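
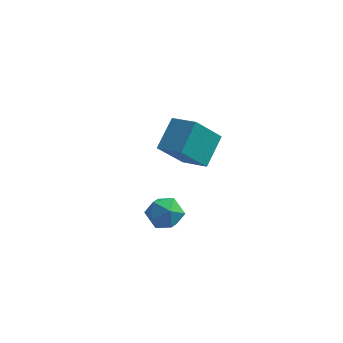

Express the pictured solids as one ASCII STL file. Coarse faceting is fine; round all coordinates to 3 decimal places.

solid 
facet normal -0.890 0.369 -0.268
outer loop
vertex 1.062 3.033 3.971
vertex 1.958 4.08 2.44
vertex 0.807 1.593 2.837
endloop
endfacet
facet normal -0.435 -0.508 0.743
outer loop
vertex 2.142 1.04 3.24
vertex 1.062 3.033 3.971
vertex 0.807 1.593 2.837
endloop
endfacet
facet normal -0.890 0.369 -0.269
outer loop
vertex 0.807 1.593 2.837
vertex 1.958 4.08 2.44
vertex 1.704 2.641 1.306
endloop
endfacet
facet normal -0.137 -0.778 -0.613
outer loop
vertex 1.704 2.641 1.306
vertex 2.142 1.04 3.24
vertex 0.807 1.593 2.837
endloop
endfacet
facet normal 0.137 0.778 0.613
outer loop
vertex 1.062 3.033 3.971
vertex 3.293 3.527 2.843
vertex 1.958 4.08 2.44
endloop
endfacet
facet normal -0.436 -0.508 0.743
outer loop
vertex 2.396 2.479 4.374
vertex 1.062 3.033 3.971
vertex 2.142 1.04 3.24
endloop
endfacet
facet normal 0.138 0.778 0.613
outer loop
vertex 2.396 2.479 4.374
vertex 3.293 3.527 2.843
vertex 1.062 3.033 3.971
endloop
endfacet
facet normal 0.435 0.509 -0.743
outer loop
vertex 1.958 4.08 2.44
vertex 3.293 3.527 2.843
vertex 1.704 2.641 1.306
endloop
endfacet
facet normal -0.138 -0.778 -0.613
outer loop
vertex 3.038 2.087 1.709
vertex 2.142 1.04 3.24
vertex 1.704 2.641 1.306
endloop
endfacet
facet normal 0.435 0.508 -0.743
outer loop
vertex 1.704 2.641 1.306
vertex 3.293 3.527 2.843
vertex 3.038 2.087 1.709
endloop
endfacet
facet normal 0.890 -0.369 0.269
outer loop
vertex 3.038 2.087 1.709
vertex 2.396 2.479 4.374
vertex 2.142 1.04 3.24
endloop
endfacet
facet normal 0.890 -0.369 0.269
outer loop
vertex 3.293 3.527 2.843
vertex 2.396 2.479 4.374
vertex 3.038 2.087 1.709
endloop
endfacet
facet normal -0.847 0.497 -0.189
outer loop
vertex 2.147 -2.057 1.272
vertex 1.661 -2.681 1.81
vertex 2.033 -1.895 2.208
endloop
endfacet
facet normal -0.287 0.937 -0.197
outer loop
vertex 2.147 -2.057 1.272
vertex 2.033 -1.895 2.208
vertex 2.878 -1.724 1.792
endloop
endfacet
facet normal 0.172 0.702 -0.691
outer loop
vertex 2.147 -2.057 1.272
vertex 2.878 -1.724 1.792
vertex 3.028 -2.405 1.137
endloop
endfacet
facet normal -0.106 0.116 -0.988
outer loop
vertex 2.147 -2.057 1.272
vertex 3.028 -2.405 1.137
vertex 2.276 -2.997 1.148
endloop
endfacet
facet normal -0.735 -0.012 -0.678
outer loop
vertex 2.147 -2.057 1.272
vertex 2.276 -2.997 1.148
vertex 1.661 -2.681 1.81
endloop
endfacet
facet normal 0.034 0.898 0.439
outer loop
vertex 2.878 -1.724 1.792
vertex 2.033 -1.895 2.208
vertex 2.844 -2.143 2.652
endloop
endfacet
facet normal -0.873 0.184 0.453
outer loop
vertex 2.033 -1.895 2.208
vertex 1.661 -2.681 1.81
vertex 2.092 -2.735 2.663
endloop
endfacet
facet normal -0.692 -0.638 -0.338
outer loop
vertex 1.661 -2.681 1.81
vertex 2.276 -2.997 1.148
vertex 2.242 -3.416 2.008
endloop
endfacet
facet normal 0.328 -0.432 -0.840
outer loop
vertex 2.276 -2.997 1.148
vertex 3.028 -2.405 1.137
vertex 3.087 -3.245 1.592
endloop
endfacet
facet normal 0.777 0.517 -0.360
outer loop
vertex 3.028 -2.405 1.137
vertex 2.878 -1.724 1.792
vertex 3.459 -2.459 1.99
endloop
endfacet
facet normal 0.106 -0.116 0.988
outer loop
vertex 2.973 -3.083 2.528
vertex 2.844 -2.143 2.652
vertex 2.092 -2.735 2.663
endloop
endfacet
facet normal -0.172 -0.702 0.691
outer loop
vertex 2.973 -3.083 2.528
vertex 2.092 -2.735 2.663
vertex 2.242 -3.416 2.008
endloop
endfacet
facet normal 0.287 -0.937 0.197
outer loop
vertex 2.973 -3.083 2.528
vertex 2.242 -3.416 2.008
vertex 3.087 -3.245 1.592
endloop
endfacet
facet normal 0.847 -0.497 0.189
outer loop
vertex 2.973 -3.083 2.528
vertex 3.087 -3.245 1.592
vertex 3.459 -2.459 1.99
endloop
endfacet
facet normal 0.735 0.012 0.678
outer loop
vertex 2.973 -3.083 2.528
vertex 3.459 -2.459 1.99
vertex 2.844 -2.143 2.652
endloop
endfacet
facet normal -0.328 0.432 0.840
outer loop
vertex 2.092 -2.735 2.663
vertex 2.844 -2.143 2.652
vertex 2.033 -1.895 2.208
endloop
endfacet
facet normal -0.777 -0.517 0.360
outer loop
vertex 2.242 -3.416 2.008
vertex 2.092 -2.735 2.663
vertex 1.661 -2.681 1.81
endloop
endfacet
facet normal -0.034 -0.898 -0.439
outer loop
vertex 3.087 -3.245 1.592
vertex 2.242 -3.416 2.008
vertex 2.276 -2.997 1.148
endloop
endfacet
facet normal 0.873 -0.184 -0.453
outer loop
vertex 3.459 -2.459 1.99
vertex 3.087 -3.245 1.592
vertex 3.028 -2.405 1.137
endloop
endfacet
facet normal 0.692 0.638 0.338
outer loop
vertex 2.844 -2.143 2.652
vertex 3.459 -2.459 1.99
vertex 2.878 -1.724 1.792
endloop
endfacet

endsolid


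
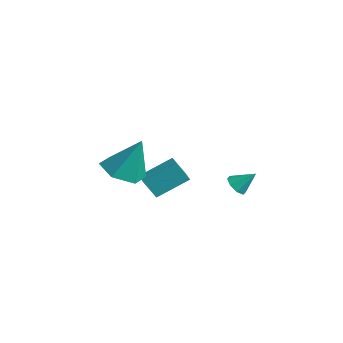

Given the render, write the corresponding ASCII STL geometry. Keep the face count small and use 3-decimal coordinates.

solid 
facet normal -0.469 -0.560 -0.683
outer loop
vertex -0.221 0.8 -1.774
vertex -0.673 1.147 -1.748
vertex -0.196 1.128 -2.06
endloop
endfacet
facet normal 0.998 -0.066 0.012
outer loop
vertex -0.221 0.8 -1.774
vertex -0.196 1.128 -2.06
vertex -0.167 1.753 -1.012
endloop
endfacet
facet normal -0.468 -0.562 -0.682
outer loop
vertex -0.196 1.128 -2.06
vertex -0.673 1.147 -1.748
vertex -0.451 1.467 -2.164
endloop
endfacet
facet normal 0.801 0.504 -0.323
outer loop
vertex -0.196 1.128 -2.06
vertex -0.451 1.467 -2.164
vertex -0.167 1.753 -1.012
endloop
endfacet
facet normal -0.468 -0.562 -0.682
outer loop
vertex -0.451 1.467 -2.164
vertex -0.673 1.147 -1.748
vertex -0.835 1.618 -2.025
endloop
endfacet
facet normal 0.257 0.921 -0.292
outer loop
vertex -0.451 1.467 -2.164
vertex -0.835 1.618 -2.025
vertex -0.167 1.753 -1.012
endloop
endfacet
facet normal -0.468 -0.562 -0.682
outer loop
vertex -0.835 1.618 -2.025
vertex -0.673 1.147 -1.748
vertex -1.125 1.493 -1.723
endloop
endfacet
facet normal -0.319 0.944 0.084
outer loop
vertex -0.835 1.618 -2.025
vertex -1.125 1.493 -1.723
vertex -0.167 1.753 -1.012
endloop
endfacet
facet normal -0.467 -0.561 -0.684
outer loop
vertex -1.125 1.493 -1.723
vertex -0.673 1.147 -1.748
vertex -1.15 1.165 -1.437
endloop
endfacet
facet normal -0.587 0.557 0.587
outer loop
vertex -1.125 1.493 -1.723
vertex -1.15 1.165 -1.437
vertex -0.167 1.753 -1.012
endloop
endfacet
facet normal -0.466 -0.563 -0.682
outer loop
vertex -1.15 1.165 -1.437
vertex -0.673 1.147 -1.748
vertex -0.895 0.827 -1.332
endloop
endfacet
facet normal -0.392 -0.010 0.920
outer loop
vertex -1.15 1.165 -1.437
vertex -0.895 0.827 -1.332
vertex -0.167 1.753 -1.012
endloop
endfacet
facet normal -0.468 -0.562 -0.682
outer loop
vertex -0.895 0.827 -1.332
vertex -0.673 1.147 -1.748
vertex -0.51 0.676 -1.472
endloop
endfacet
facet normal 0.155 -0.429 0.890
outer loop
vertex -0.895 0.827 -1.332
vertex -0.51 0.676 -1.472
vertex -0.167 1.753 -1.012
endloop
endfacet
facet normal -0.470 -0.562 -0.681
outer loop
vertex -0.51 0.676 -1.472
vertex -0.673 1.147 -1.748
vertex -0.221 0.8 -1.774
endloop
endfacet
facet normal 0.730 -0.452 0.513
outer loop
vertex -0.51 0.676 -1.472
vertex -0.221 0.8 -1.774
vertex -0.167 1.753 -1.012
endloop
endfacet
facet normal -0.881 0.423 -0.212
outer loop
vertex -1.53 -3.192 0.111
vertex -1.079 -1.865 0.882
vertex -1.135 -2.812 -0.773
endloop
endfacet
facet normal -0.283 -0.829 -0.483
outer loop
vertex -0.421 -3.155 -0.602
vertex -1.53 -3.192 0.111
vertex -1.135 -2.812 -0.773
endloop
endfacet
facet normal -0.881 0.423 -0.212
outer loop
vertex -1.135 -2.812 -0.773
vertex -1.079 -1.865 0.882
vertex -0.684 -1.485 -0.002
endloop
endfacet
facet normal 0.379 0.365 -0.850
outer loop
vertex -0.684 -1.485 -0.002
vertex -0.421 -3.155 -0.602
vertex -1.135 -2.812 -0.773
endloop
endfacet
facet normal -0.379 -0.365 0.850
outer loop
vertex -1.53 -3.192 0.111
vertex -0.365 -2.208 1.053
vertex -1.079 -1.865 0.882
endloop
endfacet
facet normal -0.283 -0.829 -0.483
outer loop
vertex -0.816 -3.535 0.282
vertex -1.53 -3.192 0.111
vertex -0.421 -3.155 -0.602
endloop
endfacet
facet normal -0.379 -0.365 0.850
outer loop
vertex -0.816 -3.535 0.282
vertex -0.365 -2.208 1.053
vertex -1.53 -3.192 0.111
endloop
endfacet
facet normal 0.283 0.829 0.483
outer loop
vertex -1.079 -1.865 0.882
vertex -0.365 -2.208 1.053
vertex -0.684 -1.485 -0.002
endloop
endfacet
facet normal 0.379 0.365 -0.850
outer loop
vertex 0.03 -1.828 0.169
vertex -0.421 -3.155 -0.602
vertex -0.684 -1.485 -0.002
endloop
endfacet
facet normal 0.283 0.829 0.483
outer loop
vertex -0.684 -1.485 -0.002
vertex -0.365 -2.208 1.053
vertex 0.03 -1.828 0.169
endloop
endfacet
facet normal 0.881 -0.423 0.212
outer loop
vertex 0.03 -1.828 0.169
vertex -0.816 -3.535 0.282
vertex -0.421 -3.155 -0.602
endloop
endfacet
facet normal 0.881 -0.423 0.212
outer loop
vertex -0.365 -2.208 1.053
vertex -0.816 -3.535 0.282
vertex 0.03 -1.828 0.169
endloop
endfacet
facet normal -0.243 -0.340 -0.909
outer loop
vertex -0.338 -4.247 0.698
vertex -1.327 -4.146 0.925
vertex -0.819 -3.37 0.499
endloop
endfacet
facet normal 0.870 0.490 0.056
outer loop
vertex -0.338 -4.247 0.698
vertex -0.819 -3.37 0.499
vertex -0.873 -3.514 2.615
endloop
endfacet
facet normal -0.244 -0.339 -0.909
outer loop
vertex -0.819 -3.37 0.499
vertex -1.327 -4.146 0.925
vertex -1.809 -3.269 0.727
endloop
endfacet
facet normal 0.117 0.991 0.070
outer loop
vertex -0.819 -3.37 0.499
vertex -1.809 -3.269 0.727
vertex -0.873 -3.514 2.615
endloop
endfacet
facet normal -0.244 -0.339 -0.908
outer loop
vertex -1.809 -3.269 0.727
vertex -1.327 -4.146 0.925
vertex -2.316 -4.044 1.153
endloop
endfacet
facet normal -0.647 0.646 0.405
outer loop
vertex -1.809 -3.269 0.727
vertex -2.316 -4.044 1.153
vertex -0.873 -3.514 2.615
endloop
endfacet
facet normal -0.244 -0.339 -0.908
outer loop
vertex -2.316 -4.044 1.153
vertex -1.327 -4.146 0.925
vertex -1.834 -4.921 1.351
endloop
endfacet
facet normal -0.660 -0.199 0.724
outer loop
vertex -2.316 -4.044 1.153
vertex -1.834 -4.921 1.351
vertex -0.873 -3.514 2.615
endloop
endfacet
facet normal -0.244 -0.340 -0.908
outer loop
vertex -1.834 -4.921 1.351
vertex -1.327 -4.146 0.925
vertex -0.845 -5.023 1.124
endloop
endfacet
facet normal 0.091 -0.699 0.709
outer loop
vertex -1.834 -4.921 1.351
vertex -0.845 -5.023 1.124
vertex -0.873 -3.514 2.615
endloop
endfacet
facet normal -0.243 -0.340 -0.908
outer loop
vertex -0.845 -5.023 1.124
vertex -1.327 -4.146 0.925
vertex -0.338 -4.247 0.698
endloop
endfacet
facet normal 0.857 -0.354 0.375
outer loop
vertex -0.845 -5.023 1.124
vertex -0.338 -4.247 0.698
vertex -0.873 -3.514 2.615
endloop
endfacet

endsolid


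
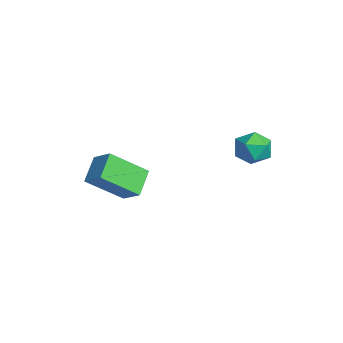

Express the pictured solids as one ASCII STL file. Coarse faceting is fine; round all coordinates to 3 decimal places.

solid 
facet normal -0.738 -0.383 -0.555
outer loop
vertex -3.54 -3.171 -1.809
vertex -4.306 -2.61 -1.177
vertex -3.436 -1.834 -2.87
endloop
endfacet
facet normal 0.671 -0.492 -0.554
outer loop
vertex -2.734 -1.47 -2.343
vertex -3.54 -3.171 -1.809
vertex -3.436 -1.834 -2.87
endloop
endfacet
facet normal -0.739 -0.382 -0.555
outer loop
vertex -3.436 -1.834 -2.87
vertex -4.306 -2.61 -1.177
vertex -4.201 -1.273 -2.238
endloop
endfacet
facet normal 0.061 0.782 -0.621
outer loop
vertex -4.201 -1.273 -2.238
vertex -2.734 -1.47 -2.343
vertex -3.436 -1.834 -2.87
endloop
endfacet
facet normal -0.061 -0.782 0.621
outer loop
vertex -3.54 -3.171 -1.809
vertex -3.604 -2.246 -0.65
vertex -4.306 -2.61 -1.177
endloop
endfacet
facet normal 0.672 -0.492 -0.554
outer loop
vertex -2.839 -2.807 -1.282
vertex -3.54 -3.171 -1.809
vertex -2.734 -1.47 -2.343
endloop
endfacet
facet normal -0.061 -0.782 0.621
outer loop
vertex -2.839 -2.807 -1.282
vertex -3.604 -2.246 -0.65
vertex -3.54 -3.171 -1.809
endloop
endfacet
facet normal -0.671 0.492 0.554
outer loop
vertex -4.306 -2.61 -1.177
vertex -3.604 -2.246 -0.65
vertex -4.201 -1.273 -2.238
endloop
endfacet
facet normal 0.061 0.782 -0.621
outer loop
vertex -3.5 -0.909 -1.711
vertex -2.734 -1.47 -2.343
vertex -4.201 -1.273 -2.238
endloop
endfacet
facet normal -0.672 0.492 0.554
outer loop
vertex -4.201 -1.273 -2.238
vertex -3.604 -2.246 -0.65
vertex -3.5 -0.909 -1.711
endloop
endfacet
facet normal 0.738 0.383 0.555
outer loop
vertex -3.5 -0.909 -1.711
vertex -2.839 -2.807 -1.282
vertex -2.734 -1.47 -2.343
endloop
endfacet
facet normal 0.739 0.383 0.555
outer loop
vertex -3.604 -2.246 -0.65
vertex -2.839 -2.807 -1.282
vertex -3.5 -0.909 -1.711
endloop
endfacet
facet normal -0.532 0.560 0.635
outer loop
vertex -1.246 1.924 0.778
vertex -0.718 1.865 1.272
vertex -0.71 2.413 0.796
endloop
endfacet
facet normal -0.673 0.739 -0.041
outer loop
vertex -1.246 1.924 0.778
vertex -0.71 2.413 0.796
vertex -0.949 2.16 0.159
endloop
endfacet
facet normal -0.912 0.158 -0.378
outer loop
vertex -1.246 1.924 0.778
vertex -0.949 2.16 0.159
vertex -1.105 1.456 0.242
endloop
endfacet
facet normal -0.921 -0.380 0.090
outer loop
vertex -1.246 1.924 0.778
vertex -1.105 1.456 0.242
vertex -0.963 1.274 0.929
endloop
endfacet
facet normal -0.685 -0.132 0.716
outer loop
vertex -1.246 1.924 0.778
vertex -0.963 1.274 0.929
vertex -0.718 1.865 1.272
endloop
endfacet
facet normal -0.058 0.935 -0.350
outer loop
vertex -0.949 2.16 0.159
vertex -0.71 2.413 0.796
vertex -0.237 2.246 0.271
endloop
endfacet
facet normal 0.170 0.645 0.745
outer loop
vertex -0.71 2.413 0.796
vertex -0.718 1.865 1.272
vertex -0.095 2.064 0.958
endloop
endfacet
facet normal -0.080 -0.475 0.876
outer loop
vertex -0.718 1.865 1.272
vertex -0.963 1.274 0.929
vertex -0.251 1.36 1.041
endloop
endfacet
facet normal -0.461 -0.877 -0.137
outer loop
vertex -0.963 1.274 0.929
vertex -1.105 1.456 0.242
vertex -0.49 1.107 0.404
endloop
endfacet
facet normal -0.449 -0.006 -0.894
outer loop
vertex -1.105 1.456 0.242
vertex -0.949 2.16 0.159
vertex -0.482 1.655 -0.072
endloop
endfacet
facet normal 0.921 0.380 -0.090
outer loop
vertex 0.046 1.596 0.422
vertex -0.237 2.246 0.271
vertex -0.095 2.064 0.958
endloop
endfacet
facet normal 0.912 -0.158 0.378
outer loop
vertex 0.046 1.596 0.422
vertex -0.095 2.064 0.958
vertex -0.251 1.36 1.041
endloop
endfacet
facet normal 0.673 -0.739 0.041
outer loop
vertex 0.046 1.596 0.422
vertex -0.251 1.36 1.041
vertex -0.49 1.107 0.404
endloop
endfacet
facet normal 0.532 -0.560 -0.635
outer loop
vertex 0.046 1.596 0.422
vertex -0.49 1.107 0.404
vertex -0.482 1.655 -0.072
endloop
endfacet
facet normal 0.685 0.132 -0.716
outer loop
vertex 0.046 1.596 0.422
vertex -0.482 1.655 -0.072
vertex -0.237 2.246 0.271
endloop
endfacet
facet normal 0.461 0.877 0.137
outer loop
vertex -0.095 2.064 0.958
vertex -0.237 2.246 0.271
vertex -0.71 2.413 0.796
endloop
endfacet
facet normal 0.449 0.006 0.894
outer loop
vertex -0.251 1.36 1.041
vertex -0.095 2.064 0.958
vertex -0.718 1.865 1.272
endloop
endfacet
facet normal 0.058 -0.935 0.350
outer loop
vertex -0.49 1.107 0.404
vertex -0.251 1.36 1.041
vertex -0.963 1.274 0.929
endloop
endfacet
facet normal -0.170 -0.645 -0.745
outer loop
vertex -0.482 1.655 -0.072
vertex -0.49 1.107 0.404
vertex -1.105 1.456 0.242
endloop
endfacet
facet normal 0.080 0.475 -0.876
outer loop
vertex -0.237 2.246 0.271
vertex -0.482 1.655 -0.072
vertex -0.949 2.16 0.159
endloop
endfacet

endsolid


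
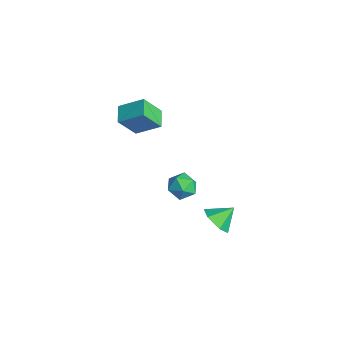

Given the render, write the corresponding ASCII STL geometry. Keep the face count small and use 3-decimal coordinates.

solid 
facet normal 0.020 -0.806 -0.591
outer loop
vertex 3.519 1.208 -2.962
vertex 2.642 1.376 -3.22
vertex 3.347 1.746 -3.701
endloop
endfacet
facet normal 0.816 0.541 0.204
outer loop
vertex 3.519 1.208 -2.962
vertex 3.347 1.746 -3.701
vertex 2.618 2.384 -2.48
endloop
endfacet
facet normal 0.018 -0.805 -0.592
outer loop
vertex 3.347 1.746 -3.701
vertex 2.642 1.376 -3.22
vertex 2.47 1.915 -3.958
endloop
endfacet
facet normal 0.268 0.910 -0.316
outer loop
vertex 3.347 1.746 -3.701
vertex 2.47 1.915 -3.958
vertex 2.618 2.384 -2.48
endloop
endfacet
facet normal 0.019 -0.805 -0.593
outer loop
vertex 2.47 1.915 -3.958
vertex 2.642 1.376 -3.22
vertex 1.764 1.545 -3.478
endloop
endfacet
facet normal -0.558 0.805 -0.200
outer loop
vertex 2.47 1.915 -3.958
vertex 1.764 1.545 -3.478
vertex 2.618 2.384 -2.48
endloop
endfacet
facet normal 0.019 -0.806 -0.591
outer loop
vertex 1.764 1.545 -3.478
vertex 2.642 1.376 -3.22
vertex 1.937 1.007 -2.739
endloop
endfacet
facet normal -0.836 0.331 0.437
outer loop
vertex 1.764 1.545 -3.478
vertex 1.937 1.007 -2.739
vertex 2.618 2.384 -2.48
endloop
endfacet
facet normal 0.018 -0.806 -0.592
outer loop
vertex 1.937 1.007 -2.739
vertex 2.642 1.376 -3.22
vertex 2.814 0.838 -2.482
endloop
endfacet
facet normal -0.288 -0.038 0.957
outer loop
vertex 1.937 1.007 -2.739
vertex 2.814 0.838 -2.482
vertex 2.618 2.384 -2.48
endloop
endfacet
facet normal 0.020 -0.806 -0.592
outer loop
vertex 2.814 0.838 -2.482
vertex 2.642 1.376 -3.22
vertex 3.519 1.208 -2.962
endloop
endfacet
facet normal 0.537 0.067 0.841
outer loop
vertex 2.814 0.838 -2.482
vertex 3.519 1.208 -2.962
vertex 2.618 2.384 -2.48
endloop
endfacet
facet normal -0.890 0.360 0.281
outer loop
vertex -1.06 -1.059 4.521
vertex -1.087 -0.096 3.205
vertex -1.763 -2.172 3.721
endloop
endfacet
facet normal 0.016 -0.590 0.807
outer loop
vertex -0.793 -2.564 3.415
vertex -1.06 -1.059 4.521
vertex -1.763 -2.172 3.721
endloop
endfacet
facet normal -0.890 0.360 0.282
outer loop
vertex -1.763 -2.172 3.721
vertex -1.087 -0.096 3.205
vertex -1.79 -1.209 2.406
endloop
endfacet
facet normal -0.456 -0.722 -0.520
outer loop
vertex -1.79 -1.209 2.406
vertex -0.793 -2.564 3.415
vertex -1.763 -2.172 3.721
endloop
endfacet
facet normal 0.456 0.723 0.519
outer loop
vertex -1.06 -1.059 4.521
vertex -0.117 -0.488 2.899
vertex -1.087 -0.096 3.205
endloop
endfacet
facet normal 0.017 -0.590 0.807
outer loop
vertex -0.09 -1.451 4.214
vertex -1.06 -1.059 4.521
vertex -0.793 -2.564 3.415
endloop
endfacet
facet normal 0.456 0.722 0.520
outer loop
vertex -0.09 -1.451 4.214
vertex -0.117 -0.488 2.899
vertex -1.06 -1.059 4.521
endloop
endfacet
facet normal -0.016 0.590 -0.807
outer loop
vertex -1.087 -0.096 3.205
vertex -0.117 -0.488 2.899
vertex -1.79 -1.209 2.406
endloop
endfacet
facet normal -0.456 -0.723 -0.519
outer loop
vertex -0.82 -1.601 2.099
vertex -0.793 -2.564 3.415
vertex -1.79 -1.209 2.406
endloop
endfacet
facet normal -0.017 0.591 -0.807
outer loop
vertex -1.79 -1.209 2.406
vertex -0.117 -0.488 2.899
vertex -0.82 -1.601 2.099
endloop
endfacet
facet normal 0.890 -0.360 -0.282
outer loop
vertex -0.82 -1.601 2.099
vertex -0.09 -1.451 4.214
vertex -0.793 -2.564 3.415
endloop
endfacet
facet normal 0.890 -0.360 -0.282
outer loop
vertex -0.117 -0.488 2.899
vertex -0.09 -1.451 4.214
vertex -0.82 -1.601 2.099
endloop
endfacet
facet normal -0.163 0.273 0.948
outer loop
vertex -0.955 1.114 -2.351
vertex -0.436 0.443 -2.069
vertex -0.078 1.244 -2.238
endloop
endfacet
facet normal -0.190 0.836 0.514
outer loop
vertex -0.955 1.114 -2.351
vertex -0.078 1.244 -2.238
vertex -0.492 1.588 -2.951
endloop
endfacet
facet normal -0.698 0.716 0.027
outer loop
vertex -0.955 1.114 -2.351
vertex -0.492 1.588 -2.951
vertex -1.107 0.999 -3.224
endloop
endfacet
facet normal -0.984 0.076 0.161
outer loop
vertex -0.955 1.114 -2.351
vertex -1.107 0.999 -3.224
vertex -1.072 0.291 -2.679
endloop
endfacet
facet normal -0.653 -0.198 0.731
outer loop
vertex -0.955 1.114 -2.351
vertex -1.072 0.291 -2.679
vertex -0.436 0.443 -2.069
endloop
endfacet
facet normal 0.436 0.883 0.173
outer loop
vertex -0.492 1.588 -2.951
vertex -0.078 1.244 -2.238
vertex 0.312 1.209 -3.041
endloop
endfacet
facet normal 0.480 -0.030 0.877
outer loop
vertex -0.078 1.244 -2.238
vertex -0.436 0.443 -2.069
vertex 0.347 0.501 -2.496
endloop
endfacet
facet normal -0.314 -0.791 0.525
outer loop
vertex -0.436 0.443 -2.069
vertex -1.072 0.291 -2.679
vertex -0.268 -0.088 -2.769
endloop
endfacet
facet normal -0.849 -0.348 -0.397
outer loop
vertex -1.072 0.291 -2.679
vertex -1.107 0.999 -3.224
vertex -0.682 0.256 -3.482
endloop
endfacet
facet normal -0.386 0.688 -0.615
outer loop
vertex -1.107 0.999 -3.224
vertex -0.492 1.588 -2.951
vertex -0.324 1.057 -3.651
endloop
endfacet
facet normal 0.984 -0.076 -0.161
outer loop
vertex 0.195 0.386 -3.369
vertex 0.312 1.209 -3.041
vertex 0.347 0.501 -2.496
endloop
endfacet
facet normal 0.698 -0.716 -0.027
outer loop
vertex 0.195 0.386 -3.369
vertex 0.347 0.501 -2.496
vertex -0.268 -0.088 -2.769
endloop
endfacet
facet normal 0.190 -0.836 -0.514
outer loop
vertex 0.195 0.386 -3.369
vertex -0.268 -0.088 -2.769
vertex -0.682 0.256 -3.482
endloop
endfacet
facet normal 0.163 -0.273 -0.948
outer loop
vertex 0.195 0.386 -3.369
vertex -0.682 0.256 -3.482
vertex -0.324 1.057 -3.651
endloop
endfacet
facet normal 0.653 0.198 -0.731
outer loop
vertex 0.195 0.386 -3.369
vertex -0.324 1.057 -3.651
vertex 0.312 1.209 -3.041
endloop
endfacet
facet normal 0.849 0.348 0.397
outer loop
vertex 0.347 0.501 -2.496
vertex 0.312 1.209 -3.041
vertex -0.078 1.244 -2.238
endloop
endfacet
facet normal 0.386 -0.688 0.615
outer loop
vertex -0.268 -0.088 -2.769
vertex 0.347 0.501 -2.496
vertex -0.436 0.443 -2.069
endloop
endfacet
facet normal -0.436 -0.883 -0.173
outer loop
vertex -0.682 0.256 -3.482
vertex -0.268 -0.088 -2.769
vertex -1.072 0.291 -2.679
endloop
endfacet
facet normal -0.480 0.030 -0.877
outer loop
vertex -0.324 1.057 -3.651
vertex -0.682 0.256 -3.482
vertex -1.107 0.999 -3.224
endloop
endfacet
facet normal 0.314 0.791 -0.525
outer loop
vertex 0.312 1.209 -3.041
vertex -0.324 1.057 -3.651
vertex -0.492 1.588 -2.951
endloop
endfacet

endsolid


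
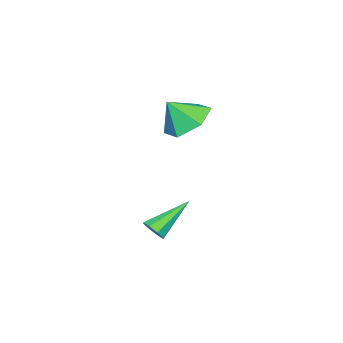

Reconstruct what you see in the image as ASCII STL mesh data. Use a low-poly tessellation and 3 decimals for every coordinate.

solid 
facet normal -0.368 0.475 -0.799
outer loop
vertex -0.636 -3.003 0.909
vertex -1.61 -3.133 1.28
vertex -1.061 -2.276 1.537
endloop
endfacet
facet normal 0.894 0.160 0.419
outer loop
vertex -0.636 -3.003 0.909
vertex -1.061 -2.276 1.537
vertex -1.15 -3.727 2.28
endloop
endfacet
facet normal -0.367 0.475 -0.800
outer loop
vertex -1.061 -2.276 1.537
vertex -1.61 -3.133 1.28
vertex -2.035 -2.406 1.907
endloop
endfacet
facet normal 0.271 0.425 0.863
outer loop
vertex -1.061 -2.276 1.537
vertex -2.035 -2.406 1.907
vertex -1.15 -3.727 2.28
endloop
endfacet
facet normal -0.368 0.474 -0.800
outer loop
vertex -2.035 -2.406 1.907
vertex -1.61 -3.133 1.28
vertex -2.584 -3.264 1.651
endloop
endfacet
facet normal -0.405 -0.013 0.914
outer loop
vertex -2.035 -2.406 1.907
vertex -2.584 -3.264 1.651
vertex -1.15 -3.727 2.28
endloop
endfacet
facet normal -0.368 0.474 -0.800
outer loop
vertex -2.584 -3.264 1.651
vertex -1.61 -3.133 1.28
vertex -2.159 -3.991 1.024
endloop
endfacet
facet normal -0.461 -0.719 0.521
outer loop
vertex -2.584 -3.264 1.651
vertex -2.159 -3.991 1.024
vertex -1.15 -3.727 2.28
endloop
endfacet
facet normal -0.368 0.474 -0.800
outer loop
vertex -2.159 -3.991 1.024
vertex -1.61 -3.133 1.28
vertex -1.185 -3.861 0.653
endloop
endfacet
facet normal 0.161 -0.984 0.078
outer loop
vertex -2.159 -3.991 1.024
vertex -1.185 -3.861 0.653
vertex -1.15 -3.727 2.28
endloop
endfacet
facet normal -0.368 0.474 -0.800
outer loop
vertex -1.185 -3.861 0.653
vertex -1.61 -3.133 1.28
vertex -0.636 -3.003 0.909
endloop
endfacet
facet normal 0.838 -0.544 0.027
outer loop
vertex -1.185 -3.861 0.653
vertex -0.636 -3.003 0.909
vertex -1.15 -3.727 2.28
endloop
endfacet
facet normal 0.739 -0.373 -0.561
outer loop
vertex 1.018 -3.189 -2.85
vertex 0.69 -3.213 -3.266
vertex 1.022 -2.849 -3.071
endloop
endfacet
facet normal 0.461 0.480 0.747
outer loop
vertex 1.018 -3.189 -2.85
vertex 1.022 -2.849 -3.071
vertex -0.67 -2.527 -2.234
endloop
endfacet
facet normal 0.739 -0.374 -0.561
outer loop
vertex 1.022 -2.849 -3.071
vertex 0.69 -3.213 -3.266
vertex 0.832 -2.722 -3.406
endloop
endfacet
facet normal 0.277 0.940 0.199
outer loop
vertex 1.022 -2.849 -3.071
vertex 0.832 -2.722 -3.406
vertex -0.67 -2.527 -2.234
endloop
endfacet
facet normal 0.738 -0.374 -0.562
outer loop
vertex 0.832 -2.722 -3.406
vertex 0.69 -3.213 -3.266
vertex 0.558 -2.883 -3.659
endloop
endfacet
facet normal -0.180 0.907 -0.382
outer loop
vertex 0.832 -2.722 -3.406
vertex 0.558 -2.883 -3.659
vertex -0.67 -2.527 -2.234
endloop
endfacet
facet normal 0.740 -0.372 -0.561
outer loop
vertex 0.558 -2.883 -3.659
vertex 0.69 -3.213 -3.266
vertex 0.362 -3.238 -3.682
endloop
endfacet
facet normal -0.644 0.398 -0.654
outer loop
vertex 0.558 -2.883 -3.659
vertex 0.362 -3.238 -3.682
vertex -0.67 -2.527 -2.234
endloop
endfacet
facet normal 0.739 -0.373 -0.561
outer loop
vertex 0.362 -3.238 -3.682
vertex 0.69 -3.213 -3.266
vertex 0.358 -3.578 -3.461
endloop
endfacet
facet normal -0.841 -0.288 -0.458
outer loop
vertex 0.362 -3.238 -3.682
vertex 0.358 -3.578 -3.461
vertex -0.67 -2.527 -2.234
endloop
endfacet
facet normal 0.740 -0.374 -0.560
outer loop
vertex 0.358 -3.578 -3.461
vertex 0.69 -3.213 -3.266
vertex 0.548 -3.704 -3.126
endloop
endfacet
facet normal -0.657 -0.749 0.091
outer loop
vertex 0.358 -3.578 -3.461
vertex 0.548 -3.704 -3.126
vertex -0.67 -2.527 -2.234
endloop
endfacet
facet normal 0.738 -0.374 -0.562
outer loop
vertex 0.548 -3.704 -3.126
vertex 0.69 -3.213 -3.266
vertex 0.822 -3.543 -2.873
endloop
endfacet
facet normal -0.199 -0.715 0.671
outer loop
vertex 0.548 -3.704 -3.126
vertex 0.822 -3.543 -2.873
vertex -0.67 -2.527 -2.234
endloop
endfacet
facet normal 0.739 -0.373 -0.561
outer loop
vertex 0.822 -3.543 -2.873
vertex 0.69 -3.213 -3.266
vertex 1.018 -3.189 -2.85
endloop
endfacet
facet normal 0.263 -0.207 0.942
outer loop
vertex 0.822 -3.543 -2.873
vertex 1.018 -3.189 -2.85
vertex -0.67 -2.527 -2.234
endloop
endfacet

endsolid


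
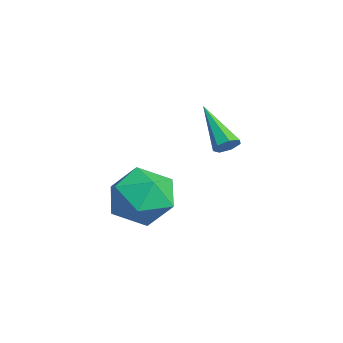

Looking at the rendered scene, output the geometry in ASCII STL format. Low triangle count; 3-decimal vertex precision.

solid 
facet normal 0.776 0.203 -0.598
outer loop
vertex -0.228 0.06 -0.635
vertex -0.536 0.08 -1.028
vertex -0.397 0.45 -0.722
endloop
endfacet
facet normal 0.311 0.333 0.890
outer loop
vertex -0.228 0.06 -0.635
vertex -0.397 0.45 -0.722
vertex -2.064 -0.32 0.148
endloop
endfacet
facet normal 0.776 0.203 -0.598
outer loop
vertex -0.397 0.45 -0.722
vertex -0.536 0.08 -1.028
vertex -0.671 0.561 -1.04
endloop
endfacet
facet normal -0.169 0.876 0.451
outer loop
vertex -0.397 0.45 -0.722
vertex -0.671 0.561 -1.04
vertex -2.064 -0.32 0.148
endloop
endfacet
facet normal 0.777 0.203 -0.595
outer loop
vertex -0.671 0.561 -1.04
vertex -0.536 0.08 -1.028
vertex -0.842 0.31 -1.349
endloop
endfacet
facet normal -0.652 0.724 -0.227
outer loop
vertex -0.671 0.561 -1.04
vertex -0.842 0.31 -1.349
vertex -2.064 -0.32 0.148
endloop
endfacet
facet normal 0.777 0.202 -0.596
outer loop
vertex -0.842 0.31 -1.349
vertex -0.536 0.08 -1.028
vertex -0.783 -0.115 -1.416
endloop
endfacet
facet normal -0.773 -0.007 -0.634
outer loop
vertex -0.842 0.31 -1.349
vertex -0.783 -0.115 -1.416
vertex -2.064 -0.32 0.148
endloop
endfacet
facet normal 0.777 0.202 -0.596
outer loop
vertex -0.783 -0.115 -1.416
vertex -0.536 0.08 -1.028
vertex -0.538 -0.393 -1.191
endloop
endfacet
facet normal -0.444 -0.767 -0.464
outer loop
vertex -0.783 -0.115 -1.416
vertex -0.538 -0.393 -1.191
vertex -2.064 -0.32 0.148
endloop
endfacet
facet normal 0.775 0.203 -0.598
outer loop
vertex -0.538 -0.393 -1.191
vertex -0.536 0.08 -1.028
vertex -0.29 -0.315 -0.843
endloop
endfacet
facet normal 0.090 -0.984 0.156
outer loop
vertex -0.538 -0.393 -1.191
vertex -0.29 -0.315 -0.843
vertex -2.064 -0.32 0.148
endloop
endfacet
facet normal 0.776 0.203 -0.598
outer loop
vertex -0.29 -0.315 -0.843
vertex -0.536 0.08 -1.028
vertex -0.228 0.06 -0.635
endloop
endfacet
facet normal 0.426 -0.492 0.760
outer loop
vertex -0.29 -0.315 -0.843
vertex -0.228 0.06 -0.635
vertex -2.064 -0.32 0.148
endloop
endfacet
facet normal -0.031 0.433 0.901
outer loop
vertex 1.936 -2.352 -1.0
vertex 1.587 -3.39 -0.513
vertex 2.754 -3.13 -0.598
endloop
endfacet
facet normal 0.464 0.740 0.487
outer loop
vertex 1.936 -2.352 -1.0
vertex 2.754 -3.13 -0.598
vertex 2.931 -2.557 -1.636
endloop
endfacet
facet normal 0.140 0.985 -0.099
outer loop
vertex 1.936 -2.352 -1.0
vertex 2.931 -2.557 -1.636
vertex 1.873 -2.463 -2.192
endloop
endfacet
facet normal -0.555 0.830 -0.048
outer loop
vertex 1.936 -2.352 -1.0
vertex 1.873 -2.463 -2.192
vertex 1.043 -2.978 -1.498
endloop
endfacet
facet normal -0.661 0.489 0.569
outer loop
vertex 1.936 -2.352 -1.0
vertex 1.043 -2.978 -1.498
vertex 1.587 -3.39 -0.513
endloop
endfacet
facet normal 0.928 0.235 0.288
outer loop
vertex 2.931 -2.557 -1.636
vertex 2.754 -3.13 -0.598
vertex 3.197 -3.722 -1.542
endloop
endfacet
facet normal 0.128 -0.261 0.957
outer loop
vertex 2.754 -3.13 -0.598
vertex 1.587 -3.39 -0.513
vertex 2.367 -4.237 -0.848
endloop
endfacet
facet normal -0.891 -0.169 0.421
outer loop
vertex 1.587 -3.39 -0.513
vertex 1.043 -2.978 -1.498
vertex 1.309 -4.143 -1.404
endloop
endfacet
facet normal -0.721 0.383 -0.578
outer loop
vertex 1.043 -2.978 -1.498
vertex 1.873 -2.463 -2.192
vertex 1.486 -3.57 -2.442
endloop
endfacet
facet normal 0.403 0.633 -0.661
outer loop
vertex 1.873 -2.463 -2.192
vertex 2.931 -2.557 -1.636
vertex 2.653 -3.31 -2.527
endloop
endfacet
facet normal 0.555 -0.830 0.048
outer loop
vertex 2.304 -4.348 -2.04
vertex 3.197 -3.722 -1.542
vertex 2.367 -4.237 -0.848
endloop
endfacet
facet normal -0.140 -0.985 0.099
outer loop
vertex 2.304 -4.348 -2.04
vertex 2.367 -4.237 -0.848
vertex 1.309 -4.143 -1.404
endloop
endfacet
facet normal -0.464 -0.740 -0.487
outer loop
vertex 2.304 -4.348 -2.04
vertex 1.309 -4.143 -1.404
vertex 1.486 -3.57 -2.442
endloop
endfacet
facet normal 0.031 -0.433 -0.901
outer loop
vertex 2.304 -4.348 -2.04
vertex 1.486 -3.57 -2.442
vertex 2.653 -3.31 -2.527
endloop
endfacet
facet normal 0.661 -0.489 -0.569
outer loop
vertex 2.304 -4.348 -2.04
vertex 2.653 -3.31 -2.527
vertex 3.197 -3.722 -1.542
endloop
endfacet
facet normal 0.721 -0.383 0.578
outer loop
vertex 2.367 -4.237 -0.848
vertex 3.197 -3.722 -1.542
vertex 2.754 -3.13 -0.598
endloop
endfacet
facet normal -0.403 -0.633 0.661
outer loop
vertex 1.309 -4.143 -1.404
vertex 2.367 -4.237 -0.848
vertex 1.587 -3.39 -0.513
endloop
endfacet
facet normal -0.928 -0.235 -0.288
outer loop
vertex 1.486 -3.57 -2.442
vertex 1.309 -4.143 -1.404
vertex 1.043 -2.978 -1.498
endloop
endfacet
facet normal -0.128 0.261 -0.957
outer loop
vertex 2.653 -3.31 -2.527
vertex 1.486 -3.57 -2.442
vertex 1.873 -2.463 -2.192
endloop
endfacet
facet normal 0.891 0.169 -0.421
outer loop
vertex 3.197 -3.722 -1.542
vertex 2.653 -3.31 -2.527
vertex 2.931 -2.557 -1.636
endloop
endfacet

endsolid


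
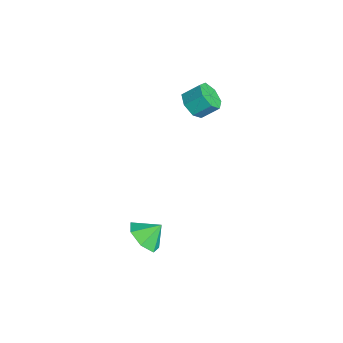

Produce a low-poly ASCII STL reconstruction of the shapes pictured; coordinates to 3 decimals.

solid 
facet normal 0.014 -0.743 -0.669
outer loop
vertex 3.392 -3.38 -3.912
vertex 2.389 -3.64 -3.645
vertex 2.723 -2.956 -4.397
endloop
endfacet
facet normal 0.534 0.846 0.003
outer loop
vertex 3.392 -3.38 -3.912
vertex 2.723 -2.956 -4.397
vertex 2.371 -2.74 -2.835
endloop
endfacet
facet normal 0.014 -0.743 -0.669
outer loop
vertex 2.723 -2.956 -4.397
vertex 2.389 -3.64 -3.645
vertex 1.803 -3.046 -4.316
endloop
endfacet
facet normal -0.110 0.981 -0.160
outer loop
vertex 2.723 -2.956 -4.397
vertex 1.803 -3.046 -4.316
vertex 2.371 -2.74 -2.835
endloop
endfacet
facet normal 0.014 -0.743 -0.669
outer loop
vertex 1.803 -3.046 -4.316
vertex 2.389 -3.64 -3.645
vertex 1.323 -3.584 -3.729
endloop
endfacet
facet normal -0.679 0.726 0.110
outer loop
vertex 1.803 -3.046 -4.316
vertex 1.323 -3.584 -3.729
vertex 2.371 -2.74 -2.835
endloop
endfacet
facet normal 0.014 -0.743 -0.669
outer loop
vertex 1.323 -3.584 -3.729
vertex 2.389 -3.64 -3.645
vertex 1.646 -4.163 -3.079
endloop
endfacet
facet normal -0.742 0.273 0.612
outer loop
vertex 1.323 -3.584 -3.729
vertex 1.646 -4.163 -3.079
vertex 2.371 -2.74 -2.835
endloop
endfacet
facet normal 0.014 -0.743 -0.669
outer loop
vertex 1.646 -4.163 -3.079
vertex 2.389 -3.64 -3.645
vertex 2.528 -4.348 -2.855
endloop
endfacet
facet normal -0.253 -0.037 0.967
outer loop
vertex 1.646 -4.163 -3.079
vertex 2.528 -4.348 -2.855
vertex 2.371 -2.74 -2.835
endloop
endfacet
facet normal 0.014 -0.743 -0.669
outer loop
vertex 2.528 -4.348 -2.855
vertex 2.389 -3.64 -3.645
vertex 3.305 -4.0 -3.226
endloop
endfacet
facet normal 0.420 0.030 0.907
outer loop
vertex 2.528 -4.348 -2.855
vertex 3.305 -4.0 -3.226
vertex 2.371 -2.74 -2.835
endloop
endfacet
facet normal 0.014 -0.743 -0.669
outer loop
vertex 3.305 -4.0 -3.226
vertex 2.389 -3.64 -3.645
vertex 3.392 -3.38 -3.912
endloop
endfacet
facet normal 0.770 0.422 0.479
outer loop
vertex 3.305 -4.0 -3.226
vertex 3.392 -3.38 -3.912
vertex 2.371 -2.74 -2.835
endloop
endfacet
facet normal -0.130 -0.763 -0.633
outer loop
vertex -1.226 -0.765 3.145
vertex -1.647 -0.231 2.587
vertex -0.787 -0.412 2.629
endloop
endfacet
facet normal 0.808 -0.452 0.379
outer loop
vertex -1.226 -0.765 3.145
vertex -0.787 -0.412 2.629
vertex -1.072 0.136 3.891
endloop
endfacet
facet normal 0.808 -0.452 0.379
outer loop
vertex -1.072 0.136 3.891
vertex -0.787 -0.412 2.629
vertex -0.633 0.489 3.375
endloop
endfacet
facet normal 0.131 0.763 0.633
outer loop
vertex -1.072 0.136 3.891
vertex -0.633 0.489 3.375
vertex -1.493 0.671 3.333
endloop
endfacet
facet normal -0.130 -0.764 -0.632
outer loop
vertex -0.787 -0.412 2.629
vertex -1.647 -0.231 2.587
vertex -0.996 0.077 2.081
endloop
endfacet
facet normal 0.953 0.079 -0.293
outer loop
vertex -0.787 -0.412 2.629
vertex -0.996 0.077 2.081
vertex -0.633 0.489 3.375
endloop
endfacet
facet normal 0.953 0.079 -0.293
outer loop
vertex -0.633 0.489 3.375
vertex -0.996 0.077 2.081
vertex -0.842 0.978 2.827
endloop
endfacet
facet normal 0.131 0.764 0.632
outer loop
vertex -0.633 0.489 3.375
vertex -0.842 0.978 2.827
vertex -1.493 0.671 3.333
endloop
endfacet
facet normal -0.131 -0.763 -0.633
outer loop
vertex -0.996 0.077 2.081
vertex -1.647 -0.231 2.587
vertex -1.695 0.335 1.914
endloop
endfacet
facet normal 0.381 0.550 -0.743
outer loop
vertex -0.996 0.077 2.081
vertex -1.695 0.335 1.914
vertex -0.842 0.978 2.827
endloop
endfacet
facet normal 0.381 0.550 -0.743
outer loop
vertex -0.842 0.978 2.827
vertex -1.695 0.335 1.914
vertex -1.541 1.236 2.66
endloop
endfacet
facet normal 0.131 0.764 0.632
outer loop
vertex -0.842 0.978 2.827
vertex -1.541 1.236 2.66
vertex -1.493 0.671 3.333
endloop
endfacet
facet normal -0.131 -0.763 -0.633
outer loop
vertex -1.695 0.335 1.914
vertex -1.647 -0.231 2.587
vertex -2.358 0.167 2.254
endloop
endfacet
facet normal -0.479 0.607 -0.634
outer loop
vertex -1.695 0.335 1.914
vertex -2.358 0.167 2.254
vertex -1.541 1.236 2.66
endloop
endfacet
facet normal -0.479 0.607 -0.634
outer loop
vertex -1.541 1.236 2.66
vertex -2.358 0.167 2.254
vertex -2.204 1.068 3.0
endloop
endfacet
facet normal 0.131 0.764 0.632
outer loop
vertex -1.541 1.236 2.66
vertex -2.204 1.068 3.0
vertex -1.493 0.671 3.333
endloop
endfacet
facet normal -0.131 -0.763 -0.633
outer loop
vertex -2.358 0.167 2.254
vertex -1.647 -0.231 2.587
vertex -2.486 -0.3 2.844
endloop
endfacet
facet normal -0.977 0.207 -0.048
outer loop
vertex -2.358 0.167 2.254
vertex -2.486 -0.3 2.844
vertex -2.204 1.068 3.0
endloop
endfacet
facet normal -0.977 0.207 -0.048
outer loop
vertex -2.204 1.068 3.0
vertex -2.486 -0.3 2.844
vertex -2.332 0.601 3.591
endloop
endfacet
facet normal 0.131 0.764 0.632
outer loop
vertex -2.204 1.068 3.0
vertex -2.332 0.601 3.591
vertex -1.493 0.671 3.333
endloop
endfacet
facet normal -0.131 -0.764 -0.632
outer loop
vertex -2.486 -0.3 2.844
vertex -1.647 -0.231 2.587
vertex -1.982 -0.715 3.241
endloop
endfacet
facet normal -0.740 -0.350 0.574
outer loop
vertex -2.486 -0.3 2.844
vertex -1.982 -0.715 3.241
vertex -2.332 0.601 3.591
endloop
endfacet
facet normal -0.740 -0.350 0.575
outer loop
vertex -2.332 0.601 3.591
vertex -1.982 -0.715 3.241
vertex -1.828 0.186 3.987
endloop
endfacet
facet normal 0.131 0.763 0.633
outer loop
vertex -2.332 0.601 3.591
vertex -1.828 0.186 3.987
vertex -1.493 0.671 3.333
endloop
endfacet
facet normal -0.131 -0.764 -0.632
outer loop
vertex -1.982 -0.715 3.241
vertex -1.647 -0.231 2.587
vertex -1.226 -0.765 3.145
endloop
endfacet
facet normal 0.055 -0.642 0.764
outer loop
vertex -1.982 -0.715 3.241
vertex -1.226 -0.765 3.145
vertex -1.828 0.186 3.987
endloop
endfacet
facet normal 0.055 -0.642 0.764
outer loop
vertex -1.828 0.186 3.987
vertex -1.226 -0.765 3.145
vertex -1.072 0.136 3.891
endloop
endfacet
facet normal 0.131 0.763 0.633
outer loop
vertex -1.828 0.186 3.987
vertex -1.072 0.136 3.891
vertex -1.493 0.671 3.333
endloop
endfacet

endsolid


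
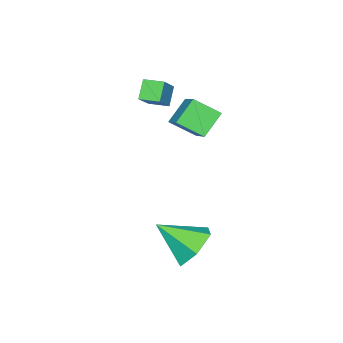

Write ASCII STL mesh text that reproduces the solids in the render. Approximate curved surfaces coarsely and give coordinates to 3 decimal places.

solid 
facet normal -0.734 0.118 0.669
outer loop
vertex -2.35 -1.048 1.04
vertex -2.781 -0.103 0.401
vertex -3.214 -1.974 0.256
endloop
endfacet
facet normal 0.355 -0.774 0.524
outer loop
vertex -2.319 -2.117 -0.561
vertex -2.35 -1.048 1.04
vertex -3.214 -1.974 0.256
endloop
endfacet
facet normal -0.734 0.118 0.669
outer loop
vertex -3.214 -1.974 0.256
vertex -2.781 -0.103 0.401
vertex -3.646 -1.029 -0.384
endloop
endfacet
facet normal -0.580 -0.622 -0.526
outer loop
vertex -3.646 -1.029 -0.384
vertex -2.319 -2.117 -0.561
vertex -3.214 -1.974 0.256
endloop
endfacet
facet normal 0.580 0.621 0.527
outer loop
vertex -2.35 -1.048 1.04
vertex -1.886 -0.246 -0.416
vertex -2.781 -0.103 0.401
endloop
endfacet
facet normal 0.354 -0.775 0.524
outer loop
vertex -1.454 -1.191 0.224
vertex -2.35 -1.048 1.04
vertex -2.319 -2.117 -0.561
endloop
endfacet
facet normal 0.579 0.622 0.527
outer loop
vertex -1.454 -1.191 0.224
vertex -1.886 -0.246 -0.416
vertex -2.35 -1.048 1.04
endloop
endfacet
facet normal -0.354 0.775 -0.524
outer loop
vertex -2.781 -0.103 0.401
vertex -1.886 -0.246 -0.416
vertex -3.646 -1.029 -0.384
endloop
endfacet
facet normal -0.580 -0.621 -0.528
outer loop
vertex -2.75 -1.172 -1.2
vertex -2.319 -2.117 -0.561
vertex -3.646 -1.029 -0.384
endloop
endfacet
facet normal -0.354 0.774 -0.524
outer loop
vertex -3.646 -1.029 -0.384
vertex -1.886 -0.246 -0.416
vertex -2.75 -1.172 -1.2
endloop
endfacet
facet normal 0.734 -0.118 -0.669
outer loop
vertex -2.75 -1.172 -1.2
vertex -1.454 -1.191 0.224
vertex -2.319 -2.117 -0.561
endloop
endfacet
facet normal 0.734 -0.118 -0.669
outer loop
vertex -1.886 -0.246 -0.416
vertex -1.454 -1.191 0.224
vertex -2.75 -1.172 -1.2
endloop
endfacet
facet normal -0.620 -0.197 0.760
outer loop
vertex -2.27 -3.191 1.384
vertex -2.486 -2.401 1.413
vertex -3.224 -3.421 0.546
endloop
endfacet
facet normal 0.264 -0.964 -0.036
outer loop
vertex -2.654 -3.239 -0.153
vertex -2.27 -3.191 1.384
vertex -3.224 -3.421 0.546
endloop
endfacet
facet normal -0.620 -0.197 0.760
outer loop
vertex -3.224 -3.421 0.546
vertex -2.486 -2.401 1.413
vertex -3.44 -2.631 0.575
endloop
endfacet
facet normal -0.739 -0.178 -0.649
outer loop
vertex -3.44 -2.631 0.575
vertex -2.654 -3.239 -0.153
vertex -3.224 -3.421 0.546
endloop
endfacet
facet normal 0.739 0.178 0.649
outer loop
vertex -2.27 -3.191 1.384
vertex -1.916 -2.219 0.714
vertex -2.486 -2.401 1.413
endloop
endfacet
facet normal 0.264 -0.964 -0.036
outer loop
vertex -1.7 -3.009 0.685
vertex -2.27 -3.191 1.384
vertex -2.654 -3.239 -0.153
endloop
endfacet
facet normal 0.739 0.178 0.649
outer loop
vertex -1.7 -3.009 0.685
vertex -1.916 -2.219 0.714
vertex -2.27 -3.191 1.384
endloop
endfacet
facet normal -0.264 0.964 0.036
outer loop
vertex -2.486 -2.401 1.413
vertex -1.916 -2.219 0.714
vertex -3.44 -2.631 0.575
endloop
endfacet
facet normal -0.739 -0.178 -0.649
outer loop
vertex -2.87 -2.449 -0.124
vertex -2.654 -3.239 -0.153
vertex -3.44 -2.631 0.575
endloop
endfacet
facet normal -0.264 0.964 0.036
outer loop
vertex -3.44 -2.631 0.575
vertex -1.916 -2.219 0.714
vertex -2.87 -2.449 -0.124
endloop
endfacet
facet normal 0.620 0.197 -0.760
outer loop
vertex -2.87 -2.449 -0.124
vertex -1.7 -3.009 0.685
vertex -2.654 -3.239 -0.153
endloop
endfacet
facet normal 0.620 0.197 -0.760
outer loop
vertex -1.916 -2.219 0.714
vertex -1.7 -3.009 0.685
vertex -2.87 -2.449 -0.124
endloop
endfacet
facet normal -0.310 0.748 -0.586
outer loop
vertex 1.951 1.96 -3.428
vertex 1.219 1.379 -3.782
vertex 1.06 1.946 -2.974
endloop
endfacet
facet normal 0.437 0.246 0.865
outer loop
vertex 1.951 1.96 -3.428
vertex 1.06 1.946 -2.974
vertex 1.741 0.121 -2.798
endloop
endfacet
facet normal -0.311 0.748 -0.586
outer loop
vertex 1.06 1.946 -2.974
vertex 1.219 1.379 -3.782
vertex 0.328 1.364 -3.328
endloop
endfacet
facet normal -0.396 -0.059 0.916
outer loop
vertex 1.06 1.946 -2.974
vertex 0.328 1.364 -3.328
vertex 1.741 0.121 -2.798
endloop
endfacet
facet normal -0.311 0.748 -0.586
outer loop
vertex 0.328 1.364 -3.328
vertex 1.219 1.379 -3.782
vertex 0.486 0.797 -4.136
endloop
endfacet
facet normal -0.691 -0.649 0.320
outer loop
vertex 0.328 1.364 -3.328
vertex 0.486 0.797 -4.136
vertex 1.741 0.121 -2.798
endloop
endfacet
facet normal -0.311 0.748 -0.586
outer loop
vertex 0.486 0.797 -4.136
vertex 1.219 1.379 -3.782
vertex 1.377 0.812 -4.59
endloop
endfacet
facet normal -0.152 -0.932 -0.329
outer loop
vertex 0.486 0.797 -4.136
vertex 1.377 0.812 -4.59
vertex 1.741 0.121 -2.798
endloop
endfacet
facet normal -0.311 0.748 -0.586
outer loop
vertex 1.377 0.812 -4.59
vertex 1.219 1.379 -3.782
vertex 2.109 1.393 -4.236
endloop
endfacet
facet normal 0.681 -0.626 -0.380
outer loop
vertex 1.377 0.812 -4.59
vertex 2.109 1.393 -4.236
vertex 1.741 0.121 -2.798
endloop
endfacet
facet normal -0.311 0.748 -0.586
outer loop
vertex 2.109 1.393 -4.236
vertex 1.219 1.379 -3.782
vertex 1.951 1.96 -3.428
endloop
endfacet
facet normal 0.976 -0.037 0.217
outer loop
vertex 2.109 1.393 -4.236
vertex 1.951 1.96 -3.428
vertex 1.741 0.121 -2.798
endloop
endfacet

endsolid


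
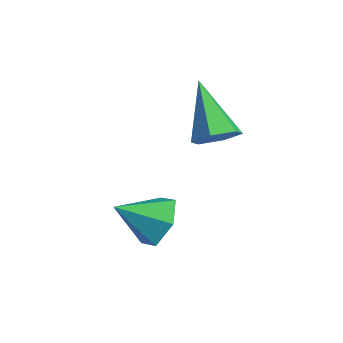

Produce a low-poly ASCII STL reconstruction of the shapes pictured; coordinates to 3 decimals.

solid 
facet normal 0.258 0.804 -0.536
outer loop
vertex 2.522 -1.681 -0.016
vertex 1.75 -1.727 -0.456
vertex 1.809 -1.247 0.292
endloop
endfacet
facet normal 0.349 -0.089 0.933
outer loop
vertex 2.522 -1.681 -0.016
vertex 1.809 -1.247 0.292
vertex 1.39 -2.853 0.296
endloop
endfacet
facet normal 0.256 0.804 -0.536
outer loop
vertex 1.809 -1.247 0.292
vertex 1.75 -1.727 -0.456
vertex 1.036 -1.294 -0.148
endloop
endfacet
facet normal -0.496 0.132 0.858
outer loop
vertex 1.809 -1.247 0.292
vertex 1.036 -1.294 -0.148
vertex 1.39 -2.853 0.296
endloop
endfacet
facet normal 0.256 0.804 -0.537
outer loop
vertex 1.036 -1.294 -0.148
vertex 1.75 -1.727 -0.456
vertex 0.977 -1.774 -0.895
endloop
endfacet
facet normal -0.969 -0.167 0.184
outer loop
vertex 1.036 -1.294 -0.148
vertex 0.977 -1.774 -0.895
vertex 1.39 -2.853 0.296
endloop
endfacet
facet normal 0.256 0.804 -0.537
outer loop
vertex 0.977 -1.774 -0.895
vertex 1.75 -1.727 -0.456
vertex 1.691 -2.207 -1.203
endloop
endfacet
facet normal -0.596 -0.687 -0.416
outer loop
vertex 0.977 -1.774 -0.895
vertex 1.691 -2.207 -1.203
vertex 1.39 -2.853 0.296
endloop
endfacet
facet normal 0.257 0.804 -0.537
outer loop
vertex 1.691 -2.207 -1.203
vertex 1.75 -1.727 -0.456
vertex 2.463 -2.161 -0.764
endloop
endfacet
facet normal 0.248 -0.907 -0.341
outer loop
vertex 1.691 -2.207 -1.203
vertex 2.463 -2.161 -0.764
vertex 1.39 -2.853 0.296
endloop
endfacet
facet normal 0.258 0.804 -0.536
outer loop
vertex 2.463 -2.161 -0.764
vertex 1.75 -1.727 -0.456
vertex 2.522 -1.681 -0.016
endloop
endfacet
facet normal 0.721 -0.608 0.333
outer loop
vertex 2.463 -2.161 -0.764
vertex 2.522 -1.681 -0.016
vertex 1.39 -2.853 0.296
endloop
endfacet
facet normal 0.732 -0.101 -0.674
outer loop
vertex 0.471 0.482 1.405
vertex 0.077 0.907 0.913
vertex 0.565 1.236 1.394
endloop
endfacet
facet normal 0.412 -0.038 0.910
outer loop
vertex 0.471 0.482 1.405
vertex 0.565 1.236 1.394
vertex -1.417 1.113 2.287
endloop
endfacet
facet normal 0.732 -0.100 -0.674
outer loop
vertex 0.565 1.236 1.394
vertex 0.077 0.907 0.913
vertex 0.171 1.661 0.903
endloop
endfacet
facet normal 0.196 0.814 0.547
outer loop
vertex 0.565 1.236 1.394
vertex 0.171 1.661 0.903
vertex -1.417 1.113 2.287
endloop
endfacet
facet normal 0.733 -0.100 -0.672
outer loop
vertex 0.171 1.661 0.903
vertex 0.077 0.907 0.913
vertex -0.316 1.332 0.421
endloop
endfacet
facet normal -0.442 0.883 -0.157
outer loop
vertex 0.171 1.661 0.903
vertex -0.316 1.332 0.421
vertex -1.417 1.113 2.287
endloop
endfacet
facet normal 0.732 -0.102 -0.673
outer loop
vertex -0.316 1.332 0.421
vertex 0.077 0.907 0.913
vertex -0.411 0.578 0.432
endloop
endfacet
facet normal -0.862 0.101 -0.497
outer loop
vertex -0.316 1.332 0.421
vertex -0.411 0.578 0.432
vertex -1.417 1.113 2.287
endloop
endfacet
facet normal 0.732 -0.101 -0.674
outer loop
vertex -0.411 0.578 0.432
vertex 0.077 0.907 0.913
vertex -0.017 0.153 0.924
endloop
endfacet
facet normal -0.645 -0.752 -0.133
outer loop
vertex -0.411 0.578 0.432
vertex -0.017 0.153 0.924
vertex -1.417 1.113 2.287
endloop
endfacet
facet normal 0.732 -0.101 -0.674
outer loop
vertex -0.017 0.153 0.924
vertex 0.077 0.907 0.913
vertex 0.471 0.482 1.405
endloop
endfacet
facet normal -0.008 -0.821 0.570
outer loop
vertex -0.017 0.153 0.924
vertex 0.471 0.482 1.405
vertex -1.417 1.113 2.287
endloop
endfacet

endsolid


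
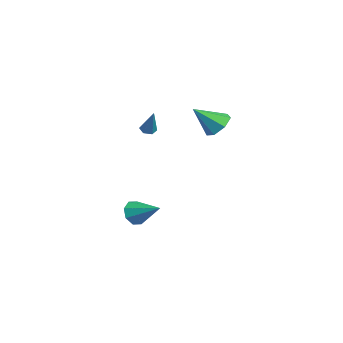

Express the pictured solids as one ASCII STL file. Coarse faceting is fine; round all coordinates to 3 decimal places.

solid 
facet normal -0.005 0.742 -0.670
outer loop
vertex 4.165 2.619 3.222
vertex 3.205 2.454 3.047
vertex 3.616 3.059 3.714
endloop
endfacet
facet normal 0.701 0.083 0.708
outer loop
vertex 4.165 2.619 3.222
vertex 3.616 3.059 3.714
vertex 3.215 1.006 4.353
endloop
endfacet
facet normal -0.005 0.742 -0.670
outer loop
vertex 3.616 3.059 3.714
vertex 3.205 2.454 3.047
vertex 2.757 3.044 3.704
endloop
endfacet
facet normal -0.016 0.300 0.954
outer loop
vertex 3.616 3.059 3.714
vertex 2.757 3.044 3.704
vertex 3.215 1.006 4.353
endloop
endfacet
facet normal -0.005 0.742 -0.670
outer loop
vertex 2.757 3.044 3.704
vertex 3.205 2.454 3.047
vertex 2.235 2.584 3.198
endloop
endfacet
facet normal -0.721 0.058 0.691
outer loop
vertex 2.757 3.044 3.704
vertex 2.235 2.584 3.198
vertex 3.215 1.006 4.353
endloop
endfacet
facet normal -0.005 0.742 -0.670
outer loop
vertex 2.235 2.584 3.198
vertex 3.205 2.454 3.047
vertex 2.444 2.026 2.579
endloop
endfacet
facet normal -0.880 -0.460 0.118
outer loop
vertex 2.235 2.584 3.198
vertex 2.444 2.026 2.579
vertex 3.215 1.006 4.353
endloop
endfacet
facet normal -0.006 0.742 -0.670
outer loop
vertex 2.444 2.026 2.579
vertex 3.205 2.454 3.047
vertex 3.226 1.791 2.312
endloop
endfacet
facet normal -0.374 -0.865 -0.335
outer loop
vertex 2.444 2.026 2.579
vertex 3.226 1.791 2.312
vertex 3.215 1.006 4.353
endloop
endfacet
facet normal -0.005 0.742 -0.670
outer loop
vertex 3.226 1.791 2.312
vertex 3.205 2.454 3.047
vertex 3.992 2.054 2.598
endloop
endfacet
facet normal 0.413 -0.851 -0.325
outer loop
vertex 3.226 1.791 2.312
vertex 3.992 2.054 2.598
vertex 3.215 1.006 4.353
endloop
endfacet
facet normal -0.005 0.742 -0.670
outer loop
vertex 3.992 2.054 2.598
vertex 3.205 2.454 3.047
vertex 4.165 2.619 3.222
endloop
endfacet
facet normal 0.893 -0.428 0.140
outer loop
vertex 3.992 2.054 2.598
vertex 4.165 2.619 3.222
vertex 3.215 1.006 4.353
endloop
endfacet
facet normal -0.661 -0.622 -0.420
outer loop
vertex 2.039 -2.199 -4.803
vertex 1.429 -1.983 -4.163
vertex 1.643 -1.656 -4.985
endloop
endfacet
facet normal 0.710 0.305 -0.635
outer loop
vertex 2.039 -2.199 -4.803
vertex 1.643 -1.656 -4.985
vertex 2.731 -0.757 -3.337
endloop
endfacet
facet normal -0.661 -0.622 -0.420
outer loop
vertex 1.643 -1.656 -4.985
vertex 1.429 -1.983 -4.163
vertex 1.121 -1.304 -4.685
endloop
endfacet
facet normal 0.208 0.794 -0.571
outer loop
vertex 1.643 -1.656 -4.985
vertex 1.121 -1.304 -4.685
vertex 2.731 -0.757 -3.337
endloop
endfacet
facet normal -0.661 -0.622 -0.420
outer loop
vertex 1.121 -1.304 -4.685
vertex 1.429 -1.983 -4.163
vertex 0.78 -1.35 -4.08
endloop
endfacet
facet normal -0.264 0.962 -0.075
outer loop
vertex 1.121 -1.304 -4.685
vertex 0.78 -1.35 -4.08
vertex 2.731 -0.757 -3.337
endloop
endfacet
facet normal -0.661 -0.622 -0.420
outer loop
vertex 0.78 -1.35 -4.08
vertex 1.429 -1.983 -4.163
vertex 0.819 -1.767 -3.523
endloop
endfacet
facet normal -0.429 0.709 0.560
outer loop
vertex 0.78 -1.35 -4.08
vertex 0.819 -1.767 -3.523
vertex 2.731 -0.757 -3.337
endloop
endfacet
facet normal -0.661 -0.622 -0.420
outer loop
vertex 0.819 -1.767 -3.523
vertex 1.429 -1.983 -4.163
vertex 1.215 -2.31 -3.341
endloop
endfacet
facet normal -0.191 0.184 0.964
outer loop
vertex 0.819 -1.767 -3.523
vertex 1.215 -2.31 -3.341
vertex 2.731 -0.757 -3.337
endloop
endfacet
facet normal -0.661 -0.622 -0.420
outer loop
vertex 1.215 -2.31 -3.341
vertex 1.429 -1.983 -4.163
vertex 1.737 -2.662 -3.641
endloop
endfacet
facet normal 0.311 -0.306 0.900
outer loop
vertex 1.215 -2.31 -3.341
vertex 1.737 -2.662 -3.641
vertex 2.731 -0.757 -3.337
endloop
endfacet
facet normal -0.661 -0.622 -0.420
outer loop
vertex 1.737 -2.662 -3.641
vertex 1.429 -1.983 -4.163
vertex 2.078 -2.616 -4.246
endloop
endfacet
facet normal 0.782 -0.473 0.405
outer loop
vertex 1.737 -2.662 -3.641
vertex 2.078 -2.616 -4.246
vertex 2.731 -0.757 -3.337
endloop
endfacet
facet normal -0.661 -0.622 -0.420
outer loop
vertex 2.078 -2.616 -4.246
vertex 1.429 -1.983 -4.163
vertex 2.039 -2.199 -4.803
endloop
endfacet
facet normal 0.948 -0.220 -0.231
outer loop
vertex 2.078 -2.616 -4.246
vertex 2.039 -2.199 -4.803
vertex 2.731 -0.757 -3.337
endloop
endfacet
facet normal -0.501 -0.106 -0.859
outer loop
vertex 3.426 -1.302 2.664
vertex 3.026 -1.462 2.917
vertex 3.084 -0.974 2.823
endloop
endfacet
facet normal 0.635 0.751 -0.181
outer loop
vertex 3.426 -1.302 2.664
vertex 3.084 -0.974 2.823
vertex 3.894 -1.278 4.403
endloop
endfacet
facet normal -0.503 -0.106 -0.858
outer loop
vertex 3.084 -0.974 2.823
vertex 3.026 -1.462 2.917
vertex 2.684 -1.134 3.077
endloop
endfacet
facet normal -0.197 0.939 0.282
outer loop
vertex 3.084 -0.974 2.823
vertex 2.684 -1.134 3.077
vertex 3.894 -1.278 4.403
endloop
endfacet
facet normal -0.503 -0.106 -0.858
outer loop
vertex 2.684 -1.134 3.077
vertex 3.026 -1.462 2.917
vertex 2.626 -1.622 3.171
endloop
endfacet
facet normal -0.710 0.214 0.671
outer loop
vertex 2.684 -1.134 3.077
vertex 2.626 -1.622 3.171
vertex 3.894 -1.278 4.403
endloop
endfacet
facet normal -0.503 -0.106 -0.858
outer loop
vertex 2.626 -1.622 3.171
vertex 3.026 -1.462 2.917
vertex 2.968 -1.95 3.011
endloop
endfacet
facet normal -0.391 -0.700 0.598
outer loop
vertex 2.626 -1.622 3.171
vertex 2.968 -1.95 3.011
vertex 3.894 -1.278 4.403
endloop
endfacet
facet normal -0.501 -0.106 -0.859
outer loop
vertex 2.968 -1.95 3.011
vertex 3.026 -1.462 2.917
vertex 3.368 -1.789 2.758
endloop
endfacet
facet normal 0.442 -0.887 0.134
outer loop
vertex 2.968 -1.95 3.011
vertex 3.368 -1.789 2.758
vertex 3.894 -1.278 4.403
endloop
endfacet
facet normal -0.501 -0.106 -0.859
outer loop
vertex 3.368 -1.789 2.758
vertex 3.026 -1.462 2.917
vertex 3.426 -1.302 2.664
endloop
endfacet
facet normal 0.953 -0.163 -0.254
outer loop
vertex 3.368 -1.789 2.758
vertex 3.426 -1.302 2.664
vertex 3.894 -1.278 4.403
endloop
endfacet

endsolid


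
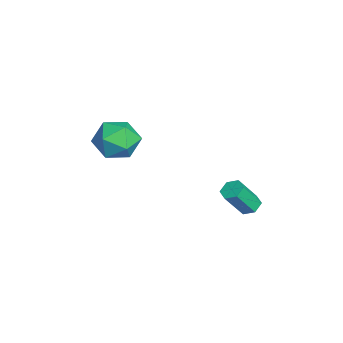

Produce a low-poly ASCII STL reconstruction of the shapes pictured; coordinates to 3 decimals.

solid 
facet normal -0.090 0.857 -0.508
outer loop
vertex -1.04 -0.371 2.874
vertex -2.04 -0.309 3.156
vertex -1.303 0.122 3.752
endloop
endfacet
facet normal 0.575 0.775 -0.263
outer loop
vertex -1.04 -0.371 2.874
vertex -1.303 0.122 3.752
vertex -0.47 -0.502 3.735
endloop
endfacet
facet normal 0.834 0.165 -0.527
outer loop
vertex -1.04 -0.371 2.874
vertex -0.47 -0.502 3.735
vertex -0.692 -1.318 3.128
endloop
endfacet
facet normal 0.328 -0.130 -0.936
outer loop
vertex -1.04 -0.371 2.874
vertex -0.692 -1.318 3.128
vertex -1.662 -1.199 2.771
endloop
endfacet
facet normal -0.242 0.297 -0.924
outer loop
vertex -1.04 -0.371 2.874
vertex -1.662 -1.199 2.771
vertex -2.04 -0.309 3.156
endloop
endfacet
facet normal 0.542 0.711 0.448
outer loop
vertex -0.47 -0.502 3.735
vertex -1.303 0.122 3.752
vertex -1.118 -0.521 4.549
endloop
endfacet
facet normal -0.535 0.844 0.051
outer loop
vertex -1.303 0.122 3.752
vertex -2.04 -0.309 3.156
vertex -2.088 -0.402 4.192
endloop
endfacet
facet normal -0.780 -0.062 -0.623
outer loop
vertex -2.04 -0.309 3.156
vertex -1.662 -1.199 2.771
vertex -2.31 -1.218 3.585
endloop
endfacet
facet normal 0.144 -0.754 -0.641
outer loop
vertex -1.662 -1.199 2.771
vertex -0.692 -1.318 3.128
vertex -1.477 -1.842 3.568
endloop
endfacet
facet normal 0.961 -0.276 0.020
outer loop
vertex -0.692 -1.318 3.128
vertex -0.47 -0.502 3.735
vertex -0.74 -1.411 4.164
endloop
endfacet
facet normal -0.328 0.130 0.936
outer loop
vertex -1.74 -1.349 4.446
vertex -1.118 -0.521 4.549
vertex -2.088 -0.402 4.192
endloop
endfacet
facet normal -0.834 -0.165 0.527
outer loop
vertex -1.74 -1.349 4.446
vertex -2.088 -0.402 4.192
vertex -2.31 -1.218 3.585
endloop
endfacet
facet normal -0.575 -0.775 0.263
outer loop
vertex -1.74 -1.349 4.446
vertex -2.31 -1.218 3.585
vertex -1.477 -1.842 3.568
endloop
endfacet
facet normal 0.090 -0.857 0.508
outer loop
vertex -1.74 -1.349 4.446
vertex -1.477 -1.842 3.568
vertex -0.74 -1.411 4.164
endloop
endfacet
facet normal 0.242 -0.297 0.924
outer loop
vertex -1.74 -1.349 4.446
vertex -0.74 -1.411 4.164
vertex -1.118 -0.521 4.549
endloop
endfacet
facet normal -0.144 0.754 0.641
outer loop
vertex -2.088 -0.402 4.192
vertex -1.118 -0.521 4.549
vertex -1.303 0.122 3.752
endloop
endfacet
facet normal -0.961 0.276 -0.020
outer loop
vertex -2.31 -1.218 3.585
vertex -2.088 -0.402 4.192
vertex -2.04 -0.309 3.156
endloop
endfacet
facet normal -0.542 -0.711 -0.448
outer loop
vertex -1.477 -1.842 3.568
vertex -2.31 -1.218 3.585
vertex -1.662 -1.199 2.771
endloop
endfacet
facet normal 0.535 -0.844 -0.051
outer loop
vertex -0.74 -1.411 4.164
vertex -1.477 -1.842 3.568
vertex -0.692 -1.318 3.128
endloop
endfacet
facet normal 0.780 0.062 0.623
outer loop
vertex -1.118 -0.521 4.549
vertex -0.74 -1.411 4.164
vertex -0.47 -0.502 3.735
endloop
endfacet
facet normal -0.239 0.514 -0.824
outer loop
vertex 0.721 4.323 0.701
vertex 0.224 4.178 0.755
vertex 0.393 4.616 0.979
endloop
endfacet
facet normal 0.739 0.647 0.190
outer loop
vertex 0.721 4.323 0.701
vertex 0.393 4.616 0.979
vertex 1.072 3.567 1.912
endloop
endfacet
facet normal 0.739 0.647 0.190
outer loop
vertex 1.072 3.567 1.912
vertex 0.393 4.616 0.979
vertex 0.744 3.86 2.19
endloop
endfacet
facet normal 0.238 -0.515 0.824
outer loop
vertex 1.072 3.567 1.912
vertex 0.744 3.86 2.19
vertex 0.576 3.422 1.965
endloop
endfacet
facet normal -0.238 0.514 -0.824
outer loop
vertex 0.393 4.616 0.979
vertex 0.224 4.178 0.755
vertex -0.103 4.471 1.032
endloop
endfacet
facet normal -0.177 0.811 0.558
outer loop
vertex 0.393 4.616 0.979
vertex -0.103 4.471 1.032
vertex 0.744 3.86 2.19
endloop
endfacet
facet normal -0.177 0.811 0.558
outer loop
vertex 0.744 3.86 2.19
vertex -0.103 4.471 1.032
vertex 0.248 3.715 2.243
endloop
endfacet
facet normal 0.238 -0.515 0.824
outer loop
vertex 0.744 3.86 2.19
vertex 0.248 3.715 2.243
vertex 0.576 3.422 1.965
endloop
endfacet
facet normal -0.238 0.514 -0.824
outer loop
vertex -0.103 4.471 1.032
vertex 0.224 4.178 0.755
vertex -0.272 4.033 0.808
endloop
endfacet
facet normal -0.915 0.165 0.368
outer loop
vertex -0.103 4.471 1.032
vertex -0.272 4.033 0.808
vertex 0.248 3.715 2.243
endloop
endfacet
facet normal -0.915 0.165 0.368
outer loop
vertex 0.248 3.715 2.243
vertex -0.272 4.033 0.808
vertex 0.079 3.277 2.019
endloop
endfacet
facet normal 0.239 -0.514 0.824
outer loop
vertex 0.248 3.715 2.243
vertex 0.079 3.277 2.019
vertex 0.576 3.422 1.965
endloop
endfacet
facet normal -0.238 0.515 -0.824
outer loop
vertex -0.272 4.033 0.808
vertex 0.224 4.178 0.755
vertex 0.056 3.74 0.53
endloop
endfacet
facet normal -0.739 -0.647 -0.190
outer loop
vertex -0.272 4.033 0.808
vertex 0.056 3.74 0.53
vertex 0.079 3.277 2.019
endloop
endfacet
facet normal -0.739 -0.647 -0.190
outer loop
vertex 0.079 3.277 2.019
vertex 0.056 3.74 0.53
vertex 0.407 2.984 1.741
endloop
endfacet
facet normal 0.239 -0.514 0.824
outer loop
vertex 0.079 3.277 2.019
vertex 0.407 2.984 1.741
vertex 0.576 3.422 1.965
endloop
endfacet
facet normal -0.238 0.515 -0.824
outer loop
vertex 0.056 3.74 0.53
vertex 0.224 4.178 0.755
vertex 0.552 3.885 0.477
endloop
endfacet
facet normal 0.177 -0.811 -0.558
outer loop
vertex 0.056 3.74 0.53
vertex 0.552 3.885 0.477
vertex 0.407 2.984 1.741
endloop
endfacet
facet normal 0.177 -0.811 -0.558
outer loop
vertex 0.407 2.984 1.741
vertex 0.552 3.885 0.477
vertex 0.903 3.129 1.688
endloop
endfacet
facet normal 0.238 -0.514 0.824
outer loop
vertex 0.407 2.984 1.741
vertex 0.903 3.129 1.688
vertex 0.576 3.422 1.965
endloop
endfacet
facet normal -0.239 0.514 -0.824
outer loop
vertex 0.552 3.885 0.477
vertex 0.224 4.178 0.755
vertex 0.721 4.323 0.701
endloop
endfacet
facet normal 0.915 -0.165 -0.368
outer loop
vertex 0.552 3.885 0.477
vertex 0.721 4.323 0.701
vertex 0.903 3.129 1.688
endloop
endfacet
facet normal 0.915 -0.165 -0.368
outer loop
vertex 0.903 3.129 1.688
vertex 0.721 4.323 0.701
vertex 1.072 3.567 1.912
endloop
endfacet
facet normal 0.238 -0.514 0.824
outer loop
vertex 0.903 3.129 1.688
vertex 1.072 3.567 1.912
vertex 0.576 3.422 1.965
endloop
endfacet

endsolid


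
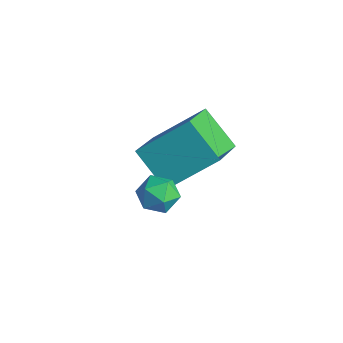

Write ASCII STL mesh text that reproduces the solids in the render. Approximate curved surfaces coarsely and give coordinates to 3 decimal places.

solid 
facet normal -0.464 0.800 -0.382
outer loop
vertex 0.446 0.403 0.63
vertex -0.185 0.164 0.896
vertex 0.236 0.599 1.296
endloop
endfacet
facet normal 0.213 0.953 -0.213
outer loop
vertex 0.446 0.403 0.63
vertex 0.236 0.599 1.296
vertex 0.927 0.417 1.172
endloop
endfacet
facet normal 0.637 0.510 -0.578
outer loop
vertex 0.446 0.403 0.63
vertex 0.927 0.417 1.172
vertex 0.934 -0.131 0.696
endloop
endfacet
facet normal 0.221 0.082 -0.972
outer loop
vertex 0.446 0.403 0.63
vertex 0.934 -0.131 0.696
vertex 0.246 -0.287 0.526
endloop
endfacet
facet normal -0.457 0.261 -0.850
outer loop
vertex 0.446 0.403 0.63
vertex 0.246 -0.287 0.526
vertex -0.185 0.164 0.896
endloop
endfacet
facet normal 0.303 0.822 0.482
outer loop
vertex 0.927 0.417 1.172
vertex 0.236 0.599 1.296
vertex 0.594 0.187 1.774
endloop
endfacet
facet normal -0.792 0.574 0.210
outer loop
vertex 0.236 0.599 1.296
vertex -0.185 0.164 0.896
vertex -0.094 0.031 1.604
endloop
endfacet
facet normal -0.782 -0.299 -0.547
outer loop
vertex -0.185 0.164 0.896
vertex 0.246 -0.287 0.526
vertex -0.087 -0.517 1.128
endloop
endfacet
facet normal 0.317 -0.588 -0.744
outer loop
vertex 0.246 -0.287 0.526
vertex 0.934 -0.131 0.696
vertex 0.604 -0.699 1.004
endloop
endfacet
facet normal 0.989 0.106 -0.107
outer loop
vertex 0.934 -0.131 0.696
vertex 0.927 0.417 1.172
vertex 1.025 -0.264 1.404
endloop
endfacet
facet normal -0.221 -0.082 0.972
outer loop
vertex 0.394 -0.503 1.67
vertex 0.594 0.187 1.774
vertex -0.094 0.031 1.604
endloop
endfacet
facet normal -0.637 -0.510 0.578
outer loop
vertex 0.394 -0.503 1.67
vertex -0.094 0.031 1.604
vertex -0.087 -0.517 1.128
endloop
endfacet
facet normal -0.213 -0.953 0.213
outer loop
vertex 0.394 -0.503 1.67
vertex -0.087 -0.517 1.128
vertex 0.604 -0.699 1.004
endloop
endfacet
facet normal 0.464 -0.800 0.382
outer loop
vertex 0.394 -0.503 1.67
vertex 0.604 -0.699 1.004
vertex 1.025 -0.264 1.404
endloop
endfacet
facet normal 0.457 -0.261 0.850
outer loop
vertex 0.394 -0.503 1.67
vertex 1.025 -0.264 1.404
vertex 0.594 0.187 1.774
endloop
endfacet
facet normal -0.317 0.588 0.744
outer loop
vertex -0.094 0.031 1.604
vertex 0.594 0.187 1.774
vertex 0.236 0.599 1.296
endloop
endfacet
facet normal -0.989 -0.106 0.107
outer loop
vertex -0.087 -0.517 1.128
vertex -0.094 0.031 1.604
vertex -0.185 0.164 0.896
endloop
endfacet
facet normal -0.303 -0.822 -0.482
outer loop
vertex 0.604 -0.699 1.004
vertex -0.087 -0.517 1.128
vertex 0.246 -0.287 0.526
endloop
endfacet
facet normal 0.792 -0.574 -0.210
outer loop
vertex 1.025 -0.264 1.404
vertex 0.604 -0.699 1.004
vertex 0.934 -0.131 0.696
endloop
endfacet
facet normal 0.782 0.299 0.547
outer loop
vertex 0.594 0.187 1.774
vertex 1.025 -0.264 1.404
vertex 0.927 0.417 1.172
endloop
endfacet
facet normal -0.778 -0.138 0.613
outer loop
vertex -2.866 1.326 -0.379
vertex -2.11 2.883 0.93
vertex -3.948 2.741 -1.435
endloop
endfacet
facet normal -0.349 -0.717 -0.603
outer loop
vertex -2.61 2.977 -2.49
vertex -2.866 1.326 -0.379
vertex -3.948 2.741 -1.435
endloop
endfacet
facet normal -0.778 -0.138 0.613
outer loop
vertex -3.948 2.741 -1.435
vertex -2.11 2.883 0.93
vertex -3.192 4.297 -0.126
endloop
endfacet
facet normal -0.523 0.683 -0.510
outer loop
vertex -3.192 4.297 -0.126
vertex -2.61 2.977 -2.49
vertex -3.948 2.741 -1.435
endloop
endfacet
facet normal 0.523 -0.683 0.510
outer loop
vertex -2.866 1.326 -0.379
vertex -0.772 3.119 -0.125
vertex -2.11 2.883 0.93
endloop
endfacet
facet normal -0.349 -0.717 -0.603
outer loop
vertex -1.528 1.563 -1.434
vertex -2.866 1.326 -0.379
vertex -2.61 2.977 -2.49
endloop
endfacet
facet normal 0.523 -0.683 0.510
outer loop
vertex -1.528 1.563 -1.434
vertex -0.772 3.119 -0.125
vertex -2.866 1.326 -0.379
endloop
endfacet
facet normal 0.349 0.717 0.603
outer loop
vertex -2.11 2.883 0.93
vertex -0.772 3.119 -0.125
vertex -3.192 4.297 -0.126
endloop
endfacet
facet normal -0.523 0.683 -0.510
outer loop
vertex -1.854 4.534 -1.181
vertex -2.61 2.977 -2.49
vertex -3.192 4.297 -0.126
endloop
endfacet
facet normal 0.349 0.717 0.603
outer loop
vertex -3.192 4.297 -0.126
vertex -0.772 3.119 -0.125
vertex -1.854 4.534 -1.181
endloop
endfacet
facet normal 0.778 0.138 -0.613
outer loop
vertex -1.854 4.534 -1.181
vertex -1.528 1.563 -1.434
vertex -2.61 2.977 -2.49
endloop
endfacet
facet normal 0.778 0.138 -0.613
outer loop
vertex -0.772 3.119 -0.125
vertex -1.528 1.563 -1.434
vertex -1.854 4.534 -1.181
endloop
endfacet

endsolid


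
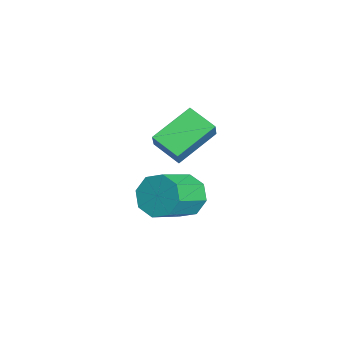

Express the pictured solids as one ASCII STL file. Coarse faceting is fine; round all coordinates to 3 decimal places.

solid 
facet normal -0.586 0.143 -0.797
outer loop
vertex -0.277 0.015 -0.106
vertex -1.141 1.593 0.812
vertex 0.652 0.835 -0.642
endloop
endfacet
facet normal 0.428 -0.782 -0.454
outer loop
vertex 1.261 0.687 0.188
vertex -0.277 0.015 -0.106
vertex 0.652 0.835 -0.642
endloop
endfacet
facet normal -0.586 0.143 -0.797
outer loop
vertex 0.652 0.835 -0.642
vertex -1.141 1.593 0.812
vertex -0.213 2.414 0.277
endloop
endfacet
facet normal 0.688 0.608 -0.397
outer loop
vertex -0.213 2.414 0.277
vertex 1.261 0.687 0.188
vertex 0.652 0.835 -0.642
endloop
endfacet
facet normal -0.688 -0.608 0.397
outer loop
vertex -0.277 0.015 -0.106
vertex -0.532 1.445 1.642
vertex -1.141 1.593 0.812
endloop
endfacet
facet normal 0.428 -0.781 -0.455
outer loop
vertex 0.333 -0.134 0.723
vertex -0.277 0.015 -0.106
vertex 1.261 0.687 0.188
endloop
endfacet
facet normal -0.688 -0.608 0.397
outer loop
vertex 0.333 -0.134 0.723
vertex -0.532 1.445 1.642
vertex -0.277 0.015 -0.106
endloop
endfacet
facet normal -0.429 0.781 0.454
outer loop
vertex -1.141 1.593 0.812
vertex -0.532 1.445 1.642
vertex -0.213 2.414 0.277
endloop
endfacet
facet normal 0.688 0.608 -0.397
outer loop
vertex 0.397 2.265 1.106
vertex 1.261 0.687 0.188
vertex -0.213 2.414 0.277
endloop
endfacet
facet normal -0.427 0.781 0.455
outer loop
vertex -0.213 2.414 0.277
vertex -0.532 1.445 1.642
vertex 0.397 2.265 1.106
endloop
endfacet
facet normal 0.586 -0.143 0.797
outer loop
vertex 0.397 2.265 1.106
vertex 0.333 -0.134 0.723
vertex 1.261 0.687 0.188
endloop
endfacet
facet normal 0.586 -0.143 0.797
outer loop
vertex -0.532 1.445 1.642
vertex 0.333 -0.134 0.723
vertex 0.397 2.265 1.106
endloop
endfacet
facet normal -0.588 0.645 -0.488
outer loop
vertex -0.769 1.093 -4.805
vertex -1.214 1.368 -3.906
vertex -0.394 1.701 -4.453
endloop
endfacet
facet normal 0.658 0.030 -0.753
outer loop
vertex -0.769 1.093 -4.805
vertex -0.394 1.701 -4.453
vertex 0.378 -0.164 -3.853
endloop
endfacet
facet normal 0.658 0.030 -0.753
outer loop
vertex 0.378 -0.164 -3.853
vertex -0.394 1.701 -4.453
vertex 0.753 0.445 -3.501
endloop
endfacet
facet normal 0.588 -0.645 0.488
outer loop
vertex 0.378 -0.164 -3.853
vertex 0.753 0.445 -3.501
vertex -0.066 0.112 -2.954
endloop
endfacet
facet normal -0.588 0.645 -0.489
outer loop
vertex -0.394 1.701 -4.453
vertex -1.214 1.368 -3.906
vertex -0.5 2.114 -3.781
endloop
endfacet
facet normal 0.798 0.562 -0.220
outer loop
vertex -0.394 1.701 -4.453
vertex -0.5 2.114 -3.781
vertex 0.753 0.445 -3.501
endloop
endfacet
facet normal 0.798 0.562 -0.220
outer loop
vertex 0.753 0.445 -3.501
vertex -0.5 2.114 -3.781
vertex 0.647 0.858 -2.829
endloop
endfacet
facet normal 0.588 -0.644 0.489
outer loop
vertex 0.753 0.445 -3.501
vertex 0.647 0.858 -2.829
vertex -0.066 0.112 -2.954
endloop
endfacet
facet normal -0.588 0.645 -0.488
outer loop
vertex -0.5 2.114 -3.781
vertex -1.214 1.368 -3.906
vertex -1.023 2.09 -3.182
endloop
endfacet
facet normal 0.470 0.764 0.441
outer loop
vertex -0.5 2.114 -3.781
vertex -1.023 2.09 -3.182
vertex 0.647 0.858 -2.829
endloop
endfacet
facet normal 0.470 0.764 0.441
outer loop
vertex 0.647 0.858 -2.829
vertex -1.023 2.09 -3.182
vertex 0.124 0.834 -2.23
endloop
endfacet
facet normal 0.589 -0.644 0.488
outer loop
vertex 0.647 0.858 -2.829
vertex 0.124 0.834 -2.23
vertex -0.066 0.112 -2.954
endloop
endfacet
facet normal -0.588 0.645 -0.488
outer loop
vertex -1.023 2.09 -3.182
vertex -1.214 1.368 -3.906
vertex -1.658 1.644 -3.007
endloop
endfacet
facet normal -0.132 0.519 0.844
outer loop
vertex -1.023 2.09 -3.182
vertex -1.658 1.644 -3.007
vertex 0.124 0.834 -2.23
endloop
endfacet
facet normal -0.132 0.519 0.845
outer loop
vertex 0.124 0.834 -2.23
vertex -1.658 1.644 -3.007
vertex -0.511 0.387 -2.055
endloop
endfacet
facet normal 0.588 -0.645 0.488
outer loop
vertex 0.124 0.834 -2.23
vertex -0.511 0.387 -2.055
vertex -0.066 0.112 -2.954
endloop
endfacet
facet normal -0.588 0.645 -0.488
outer loop
vertex -1.658 1.644 -3.007
vertex -1.214 1.368 -3.906
vertex -2.033 1.035 -3.359
endloop
endfacet
facet normal -0.658 -0.030 0.753
outer loop
vertex -1.658 1.644 -3.007
vertex -2.033 1.035 -3.359
vertex -0.511 0.387 -2.055
endloop
endfacet
facet normal -0.658 -0.030 0.753
outer loop
vertex -0.511 0.387 -2.055
vertex -2.033 1.035 -3.359
vertex -0.886 -0.221 -2.407
endloop
endfacet
facet normal 0.588 -0.645 0.488
outer loop
vertex -0.511 0.387 -2.055
vertex -0.886 -0.221 -2.407
vertex -0.066 0.112 -2.954
endloop
endfacet
facet normal -0.588 0.644 -0.489
outer loop
vertex -2.033 1.035 -3.359
vertex -1.214 1.368 -3.906
vertex -1.927 0.622 -4.031
endloop
endfacet
facet normal -0.798 -0.562 0.220
outer loop
vertex -2.033 1.035 -3.359
vertex -1.927 0.622 -4.031
vertex -0.886 -0.221 -2.407
endloop
endfacet
facet normal -0.798 -0.562 0.220
outer loop
vertex -0.886 -0.221 -2.407
vertex -1.927 0.622 -4.031
vertex -0.78 -0.634 -3.079
endloop
endfacet
facet normal 0.588 -0.645 0.489
outer loop
vertex -0.886 -0.221 -2.407
vertex -0.78 -0.634 -3.079
vertex -0.066 0.112 -2.954
endloop
endfacet
facet normal -0.589 0.644 -0.488
outer loop
vertex -1.927 0.622 -4.031
vertex -1.214 1.368 -3.906
vertex -1.404 0.646 -4.63
endloop
endfacet
facet normal -0.470 -0.764 -0.441
outer loop
vertex -1.927 0.622 -4.031
vertex -1.404 0.646 -4.63
vertex -0.78 -0.634 -3.079
endloop
endfacet
facet normal -0.470 -0.764 -0.441
outer loop
vertex -0.78 -0.634 -3.079
vertex -1.404 0.646 -4.63
vertex -0.257 -0.61 -3.678
endloop
endfacet
facet normal 0.588 -0.645 0.488
outer loop
vertex -0.78 -0.634 -3.079
vertex -0.257 -0.61 -3.678
vertex -0.066 0.112 -2.954
endloop
endfacet
facet normal -0.588 0.645 -0.488
outer loop
vertex -1.404 0.646 -4.63
vertex -1.214 1.368 -3.906
vertex -0.769 1.093 -4.805
endloop
endfacet
facet normal 0.133 -0.519 -0.844
outer loop
vertex -1.404 0.646 -4.63
vertex -0.769 1.093 -4.805
vertex -0.257 -0.61 -3.678
endloop
endfacet
facet normal 0.132 -0.519 -0.844
outer loop
vertex -0.257 -0.61 -3.678
vertex -0.769 1.093 -4.805
vertex 0.378 -0.164 -3.853
endloop
endfacet
facet normal 0.588 -0.645 0.488
outer loop
vertex -0.257 -0.61 -3.678
vertex 0.378 -0.164 -3.853
vertex -0.066 0.112 -2.954
endloop
endfacet

endsolid
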